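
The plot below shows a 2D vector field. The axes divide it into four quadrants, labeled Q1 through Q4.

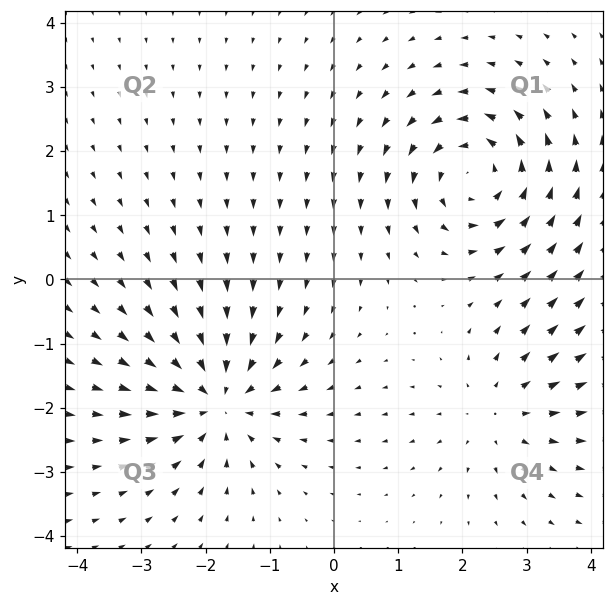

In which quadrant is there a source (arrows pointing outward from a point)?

The source sits at approximately (2.6, -2.1), which lies in quadrant Q4. The divergence there is about +3, positive as expected for a source.

Q4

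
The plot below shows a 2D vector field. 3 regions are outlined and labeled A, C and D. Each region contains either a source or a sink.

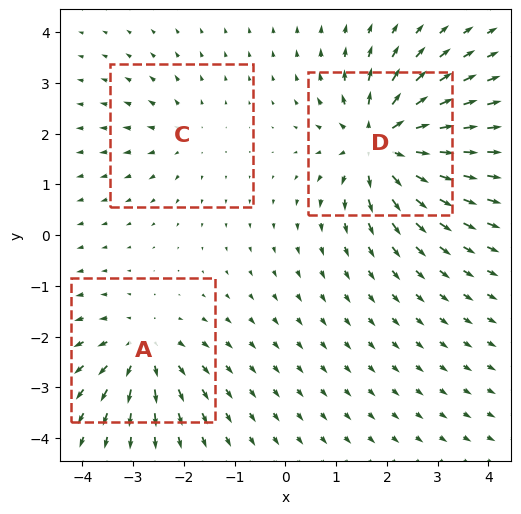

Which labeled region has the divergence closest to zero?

C

Divergence at each region's feature centre — A: about +4, C: about +2, D: about +6. Region C is closest to zero.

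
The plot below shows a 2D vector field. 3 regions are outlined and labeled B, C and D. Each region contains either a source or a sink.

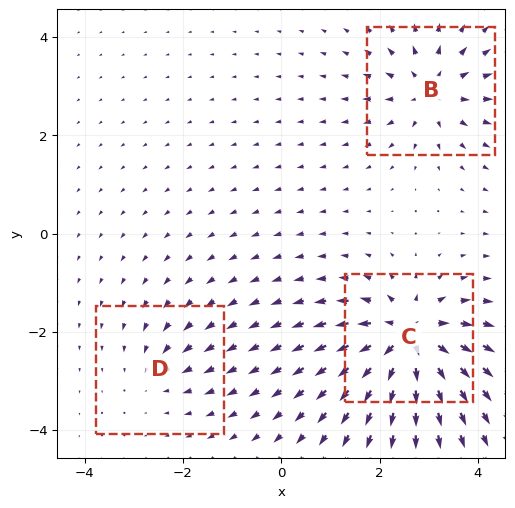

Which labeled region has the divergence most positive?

Divergence at each region's feature centre — B: about +4, C: about +7, D: about -2. Region C is most positive.

C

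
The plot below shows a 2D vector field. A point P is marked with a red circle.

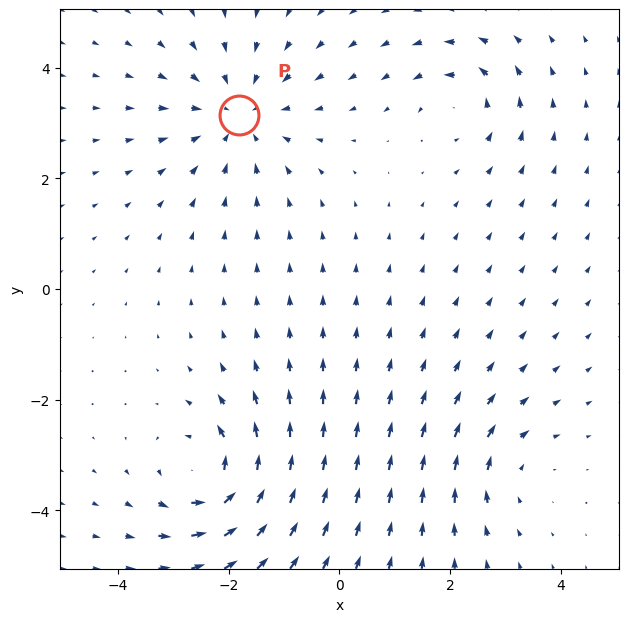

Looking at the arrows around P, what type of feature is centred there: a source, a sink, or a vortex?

sink

At P (-1.8, 3.1) the arrows converge inward. Divergence about -4, curl ≈0 — negative divergence with near-zero curl is a sink.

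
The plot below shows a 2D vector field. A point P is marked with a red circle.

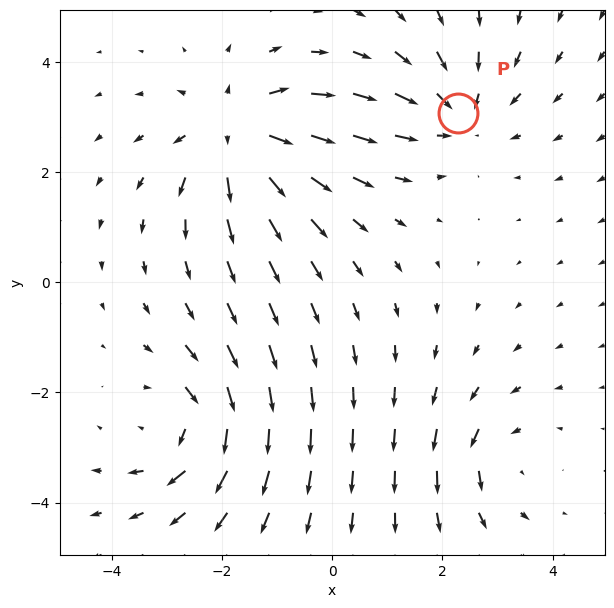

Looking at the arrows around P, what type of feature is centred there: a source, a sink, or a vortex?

sink

At P (2.3, 3.1) the arrows converge inward. Divergence about -4, curl ≈0 — negative divergence with near-zero curl is a sink.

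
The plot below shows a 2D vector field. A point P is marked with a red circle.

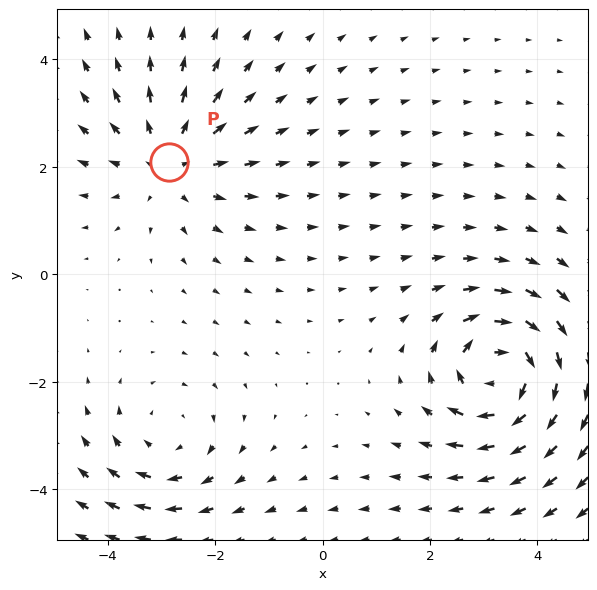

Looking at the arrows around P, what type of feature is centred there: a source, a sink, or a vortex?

At P (-2.9, 2.1) the arrows spread outward. Divergence about +3, curl ≈0 — positive divergence with near-zero curl is a source.

source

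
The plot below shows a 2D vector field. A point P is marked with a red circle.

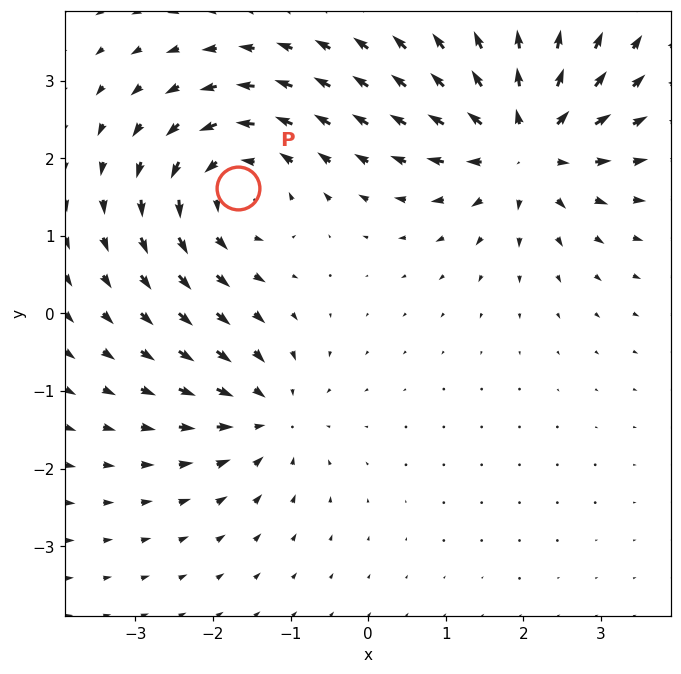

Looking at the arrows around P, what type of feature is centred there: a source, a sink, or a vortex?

vortex

At P (-1.7, 1.6) the arrows circulate counterclockwise. Divergence ≈0, curl about +5 — near-zero divergence with nonzero curl is a vortex.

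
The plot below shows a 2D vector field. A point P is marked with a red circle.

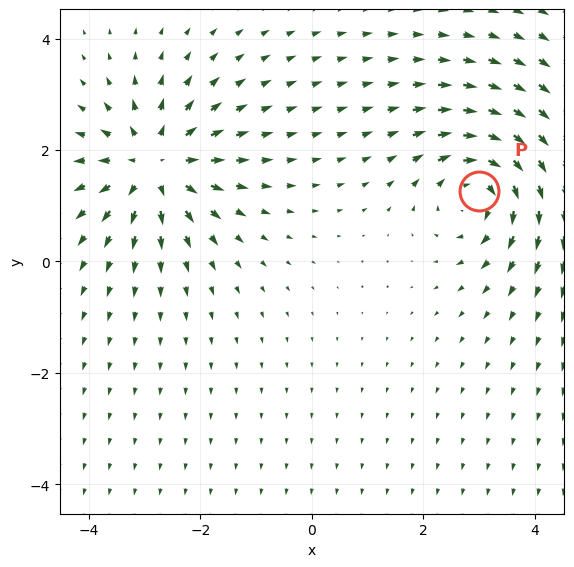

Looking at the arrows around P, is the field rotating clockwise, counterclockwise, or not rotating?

Near P at (3.0, 1.3) the arrows circulate clockwise. The curl (z-component) there is about -5; negative curl means clockwise rotation.

clockwise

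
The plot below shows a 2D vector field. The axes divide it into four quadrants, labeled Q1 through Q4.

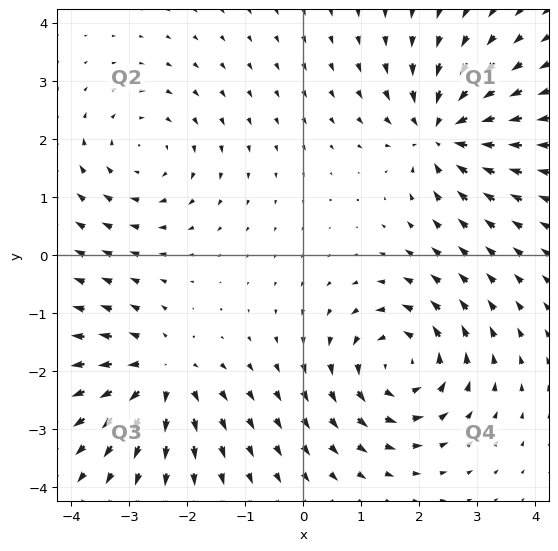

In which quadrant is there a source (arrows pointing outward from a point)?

The source sits at approximately (-2.5, -2.1), which lies in quadrant Q3. The divergence there is about +4, positive as expected for a source.

Q3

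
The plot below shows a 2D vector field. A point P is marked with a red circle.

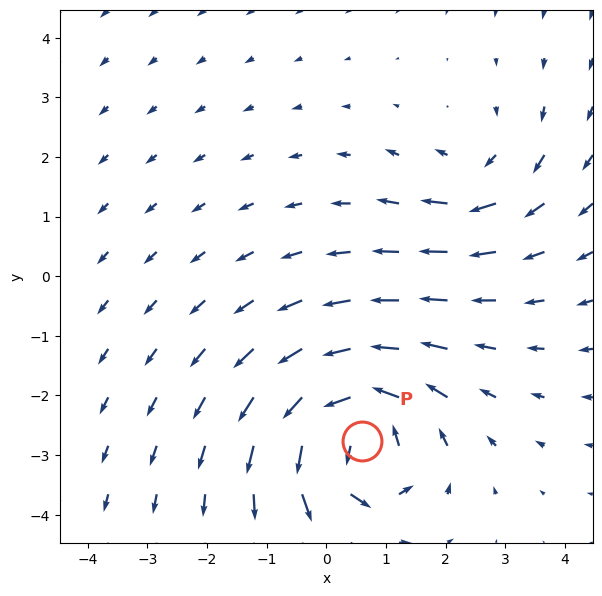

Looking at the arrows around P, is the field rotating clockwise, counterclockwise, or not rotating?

Near P at (0.6, -2.8) the arrows circulate counterclockwise. The curl (z-component) there is about +6; positive curl means counterclockwise rotation.

counterclockwise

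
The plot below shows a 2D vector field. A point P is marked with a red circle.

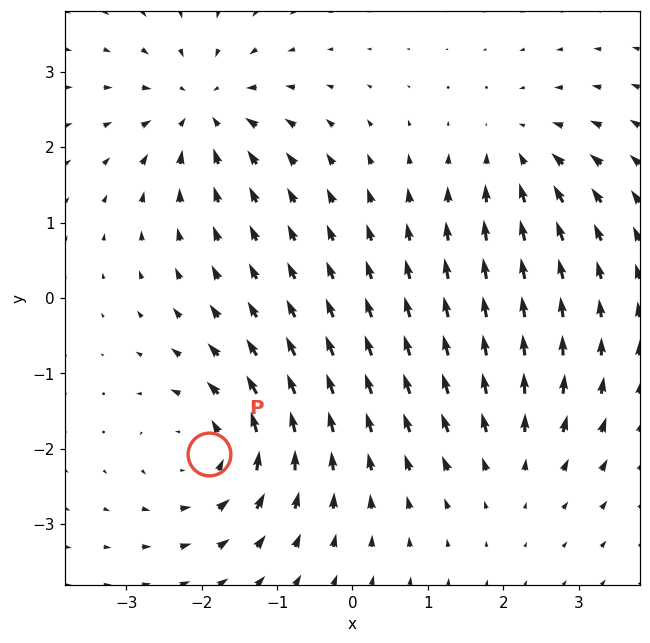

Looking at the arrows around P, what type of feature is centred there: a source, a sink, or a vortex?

At P (-1.9, -2.1) the arrows circulate counterclockwise. Divergence ≈0, curl about +5 — near-zero divergence with nonzero curl is a vortex.

vortex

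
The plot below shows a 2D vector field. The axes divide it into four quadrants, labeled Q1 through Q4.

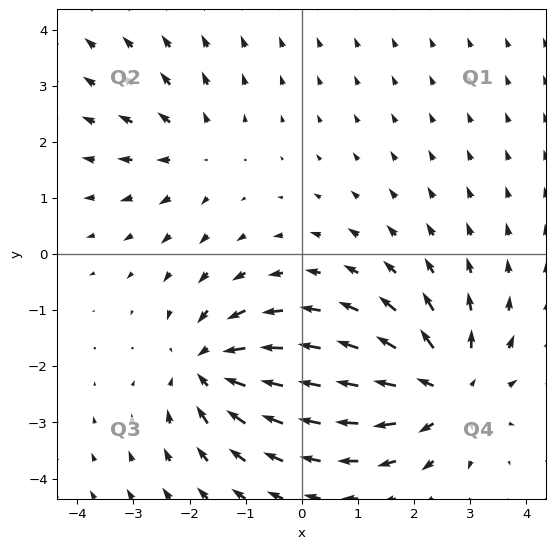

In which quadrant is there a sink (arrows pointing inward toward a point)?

The sink sits at approximately (-1.6, -2.0), which lies in quadrant Q3. The divergence there is about -5, negative as expected for a sink.

Q3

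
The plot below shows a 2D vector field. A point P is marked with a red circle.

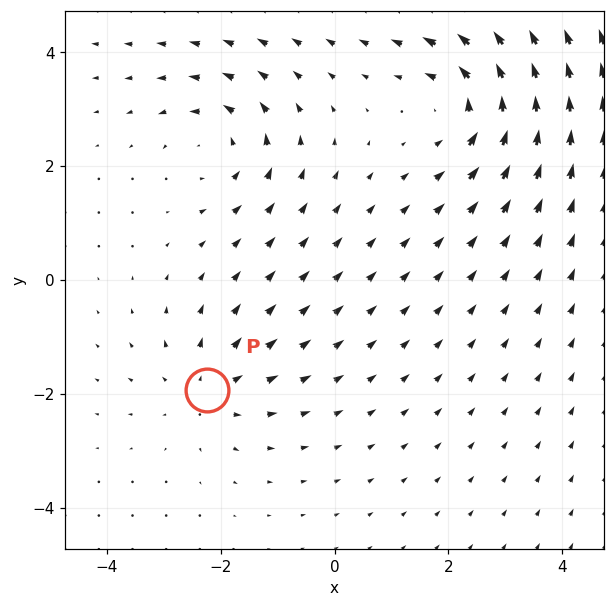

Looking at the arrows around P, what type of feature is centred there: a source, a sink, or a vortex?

source

At P (-2.2, -1.9) the arrows spread outward. Divergence about +3, curl ≈0 — positive divergence with near-zero curl is a source.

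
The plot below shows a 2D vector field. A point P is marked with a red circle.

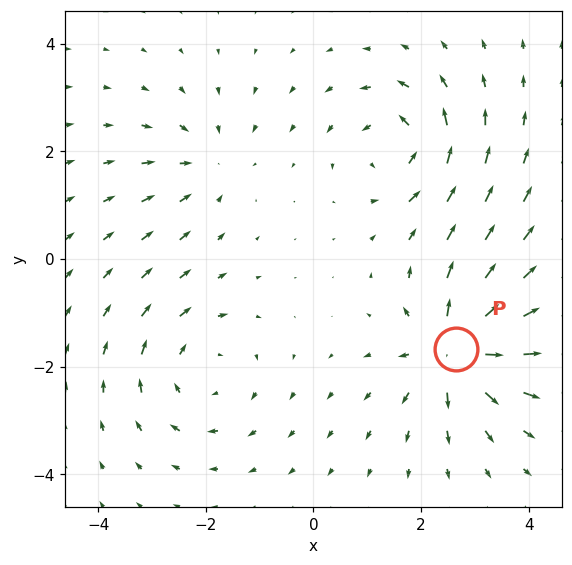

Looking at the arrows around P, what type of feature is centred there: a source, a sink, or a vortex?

At P (2.7, -1.7) the arrows spread outward. Divergence about +7, curl ≈0 — positive divergence with near-zero curl is a source.

source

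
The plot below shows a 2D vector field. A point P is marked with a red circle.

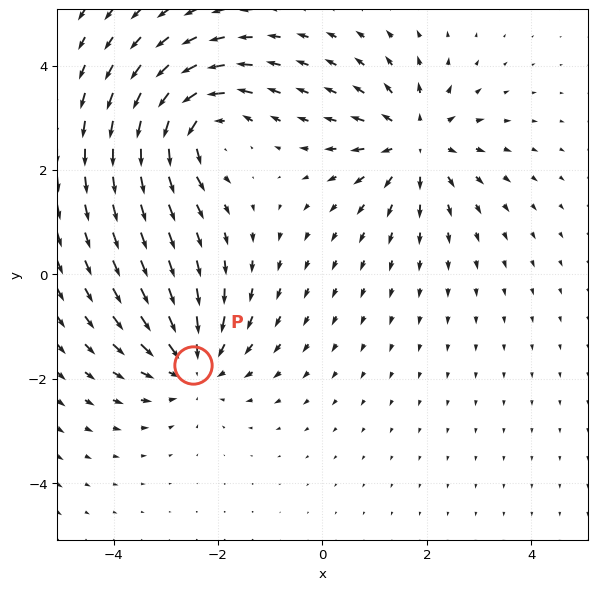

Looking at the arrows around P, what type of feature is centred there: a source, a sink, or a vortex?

sink

At P (-2.5, -1.7) the arrows converge inward. Divergence about -3, curl ≈0 — negative divergence with near-zero curl is a sink.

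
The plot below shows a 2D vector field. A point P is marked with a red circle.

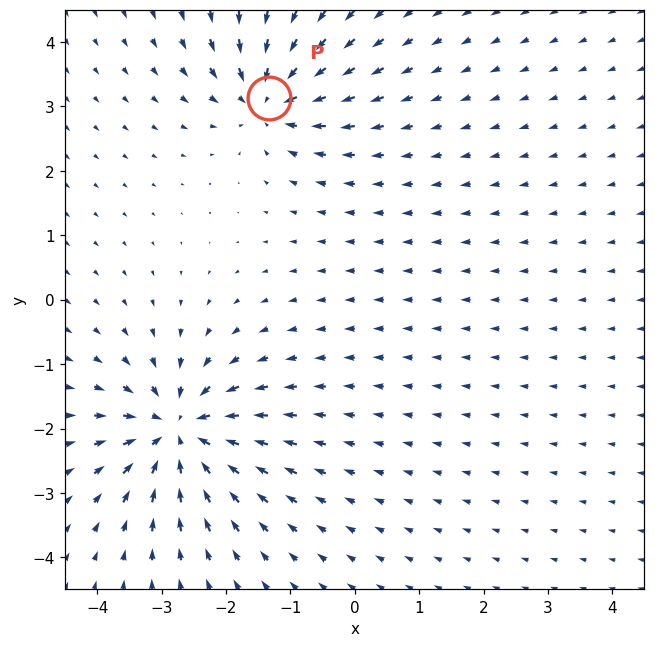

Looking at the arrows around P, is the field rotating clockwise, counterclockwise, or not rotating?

Near P at (-1.3, 3.1) the arrows show no circulation. The curl there is ≈0.

not rotating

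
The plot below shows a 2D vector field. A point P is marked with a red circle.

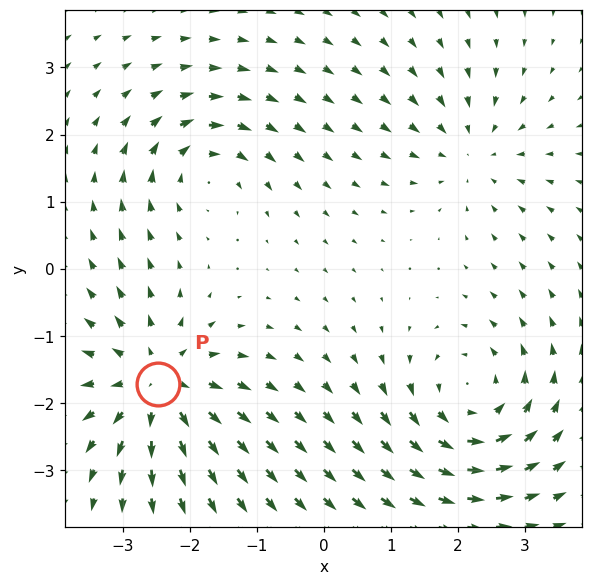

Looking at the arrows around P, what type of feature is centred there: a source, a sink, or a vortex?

At P (-2.5, -1.7) the arrows spread outward. Divergence about +6, curl ≈0 — positive divergence with near-zero curl is a source.

source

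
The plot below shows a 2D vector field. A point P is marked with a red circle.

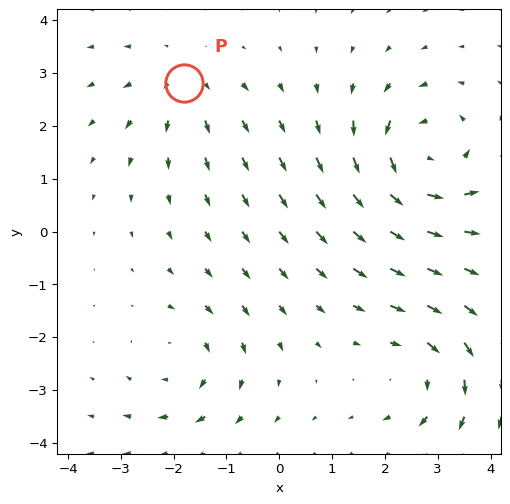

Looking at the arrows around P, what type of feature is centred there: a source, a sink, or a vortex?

At P (-1.8, 2.8) the arrows spread outward. Divergence about +3, curl ≈0 — positive divergence with near-zero curl is a source.

source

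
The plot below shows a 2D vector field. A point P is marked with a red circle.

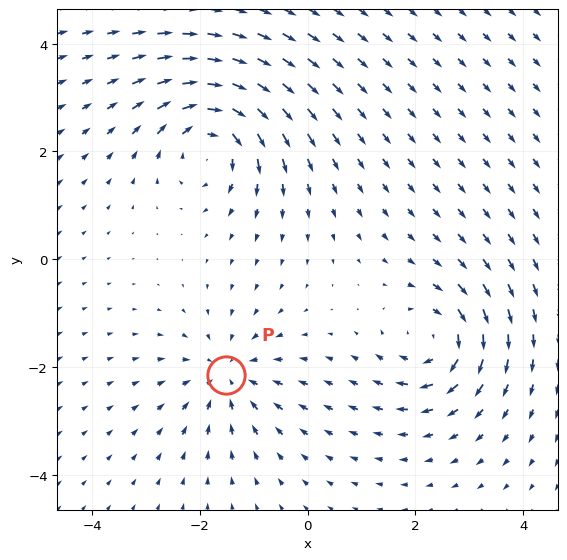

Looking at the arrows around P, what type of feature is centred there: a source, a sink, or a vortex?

At P (-1.5, -2.2) the arrows converge inward. Divergence about -4, curl ≈0 — negative divergence with near-zero curl is a sink.

sink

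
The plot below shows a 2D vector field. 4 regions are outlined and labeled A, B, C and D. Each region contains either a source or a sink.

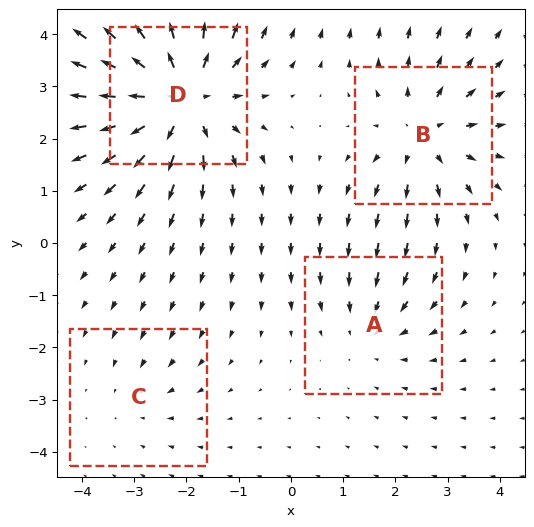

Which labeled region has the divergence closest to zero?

Divergence at each region's feature centre — A: about -3, B: about +4, C: about -2, D: about +7. Region C is closest to zero.

C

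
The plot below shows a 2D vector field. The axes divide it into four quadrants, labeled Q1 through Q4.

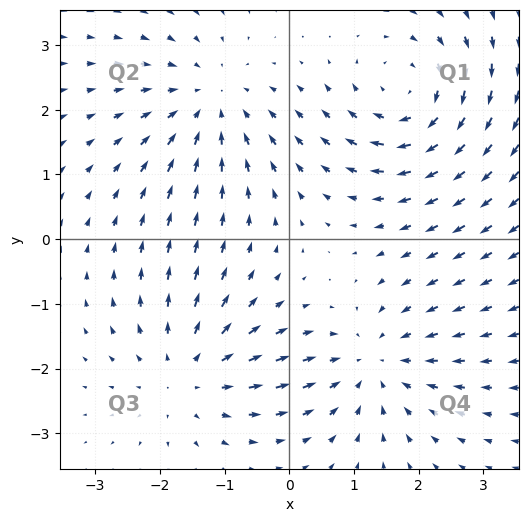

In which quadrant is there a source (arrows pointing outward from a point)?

Q3

The source sits at approximately (-1.5, -2.1), which lies in quadrant Q3. The divergence there is about +4, positive as expected for a source.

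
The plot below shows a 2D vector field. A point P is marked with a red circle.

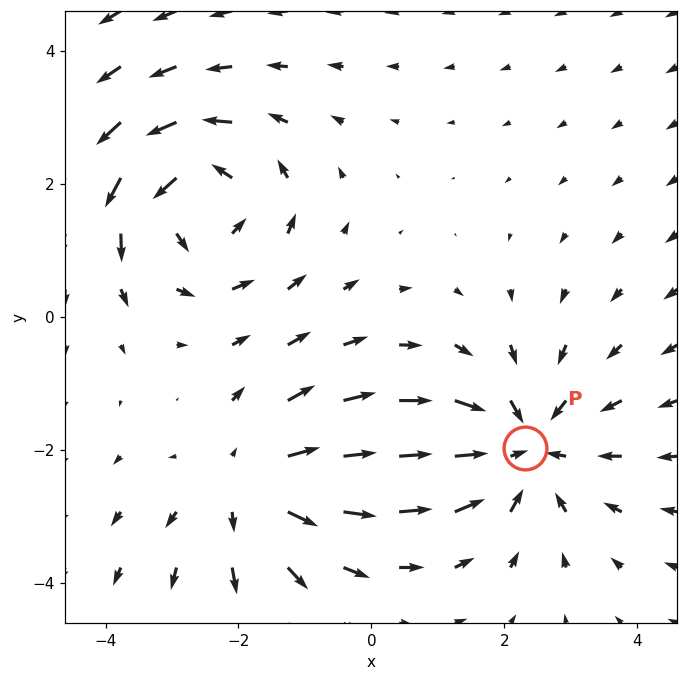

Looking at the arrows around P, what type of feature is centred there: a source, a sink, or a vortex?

sink

At P (2.3, -2.0) the arrows converge inward. Divergence about -4, curl ≈0 — negative divergence with near-zero curl is a sink.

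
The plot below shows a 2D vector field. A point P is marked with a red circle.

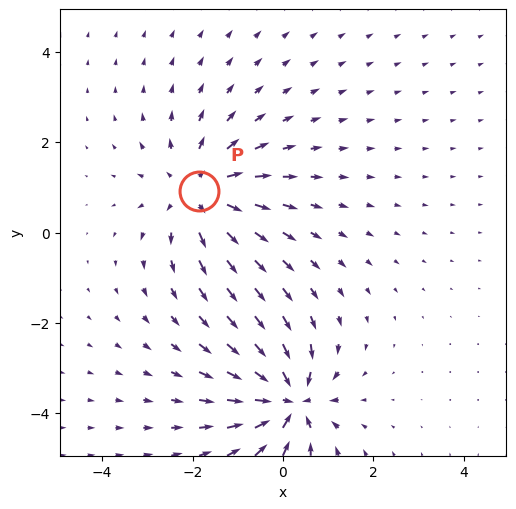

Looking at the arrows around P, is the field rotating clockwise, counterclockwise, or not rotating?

not rotating

Near P at (-1.9, 0.9) the arrows show no circulation. The curl there is ≈0.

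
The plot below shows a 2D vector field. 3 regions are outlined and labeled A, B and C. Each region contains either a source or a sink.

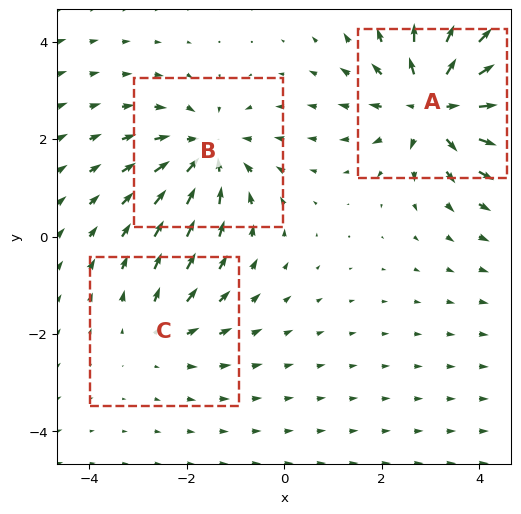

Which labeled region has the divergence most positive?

Divergence at each region's feature centre — A: about +5, B: about -3, C: about +2. Region A is most positive.

A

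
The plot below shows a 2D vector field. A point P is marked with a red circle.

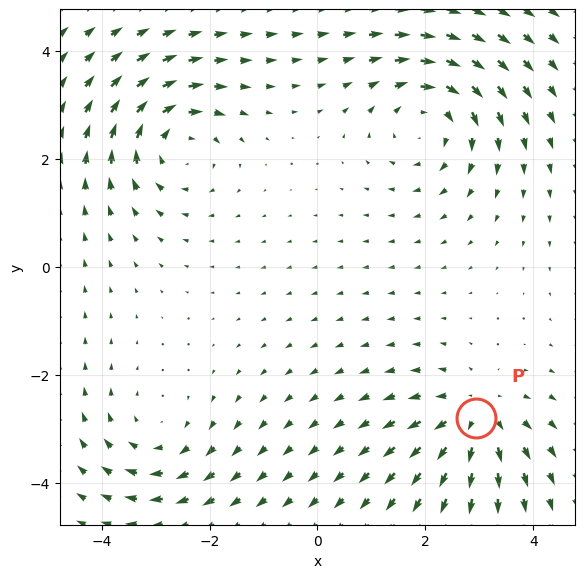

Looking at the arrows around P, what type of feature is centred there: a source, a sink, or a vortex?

At P (2.9, -2.8) the arrows spread outward. Divergence about +4, curl ≈0 — positive divergence with near-zero curl is a source.

source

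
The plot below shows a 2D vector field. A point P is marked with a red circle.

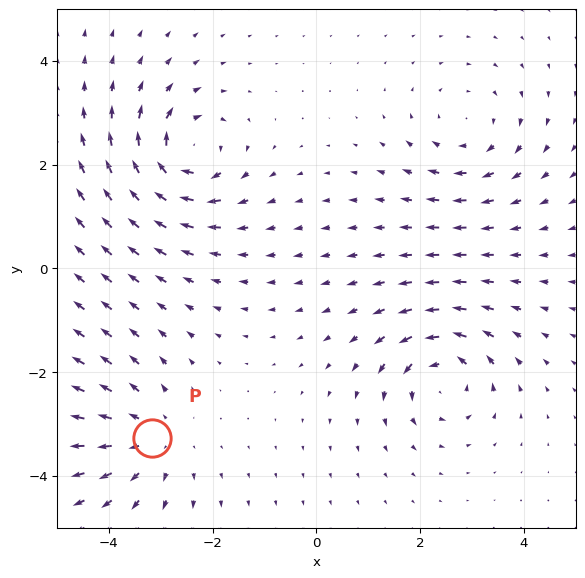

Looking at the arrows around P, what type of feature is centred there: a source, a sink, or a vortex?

source

At P (-3.2, -3.3) the arrows spread outward. Divergence about +3, curl ≈0 — positive divergence with near-zero curl is a source.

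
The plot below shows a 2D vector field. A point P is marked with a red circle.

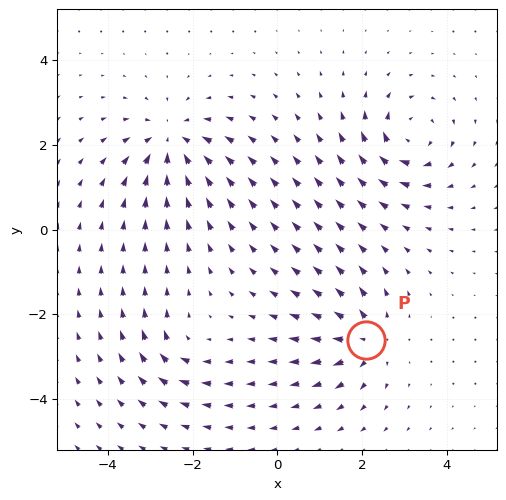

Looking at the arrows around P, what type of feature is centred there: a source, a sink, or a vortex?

source

At P (2.1, -2.6) the arrows spread outward. Divergence about +6, curl ≈0 — positive divergence with near-zero curl is a source.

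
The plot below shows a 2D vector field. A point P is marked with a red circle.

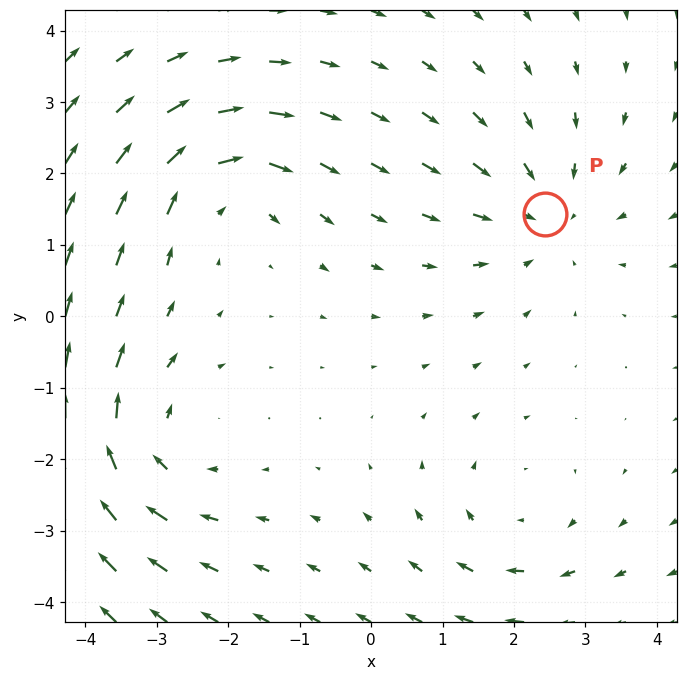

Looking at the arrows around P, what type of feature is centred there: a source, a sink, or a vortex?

sink

At P (2.4, 1.4) the arrows converge inward. Divergence about -3, curl ≈0 — negative divergence with near-zero curl is a sink.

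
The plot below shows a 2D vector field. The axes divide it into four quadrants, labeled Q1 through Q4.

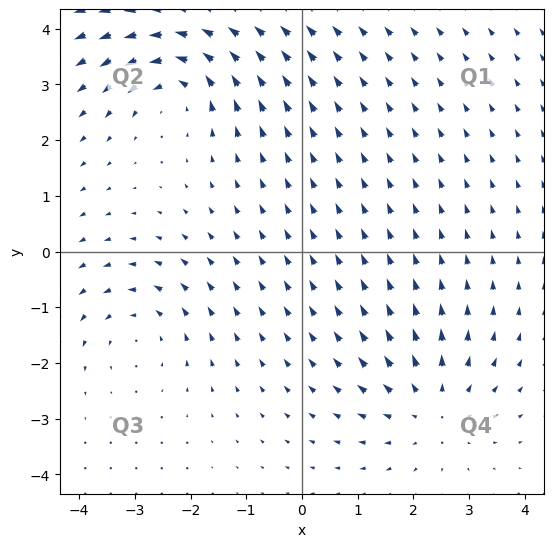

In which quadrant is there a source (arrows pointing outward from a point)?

Q4

The source sits at approximately (2.3, -2.8), which lies in quadrant Q4. The divergence there is about +4, positive as expected for a source.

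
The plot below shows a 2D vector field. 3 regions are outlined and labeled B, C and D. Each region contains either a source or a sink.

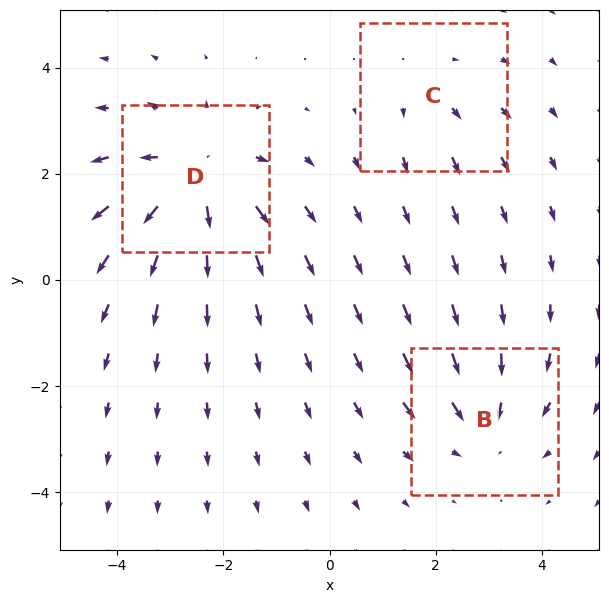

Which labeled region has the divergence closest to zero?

Divergence at each region's feature centre — B: about -3, C: about +2, D: about +5. Region C is closest to zero.

C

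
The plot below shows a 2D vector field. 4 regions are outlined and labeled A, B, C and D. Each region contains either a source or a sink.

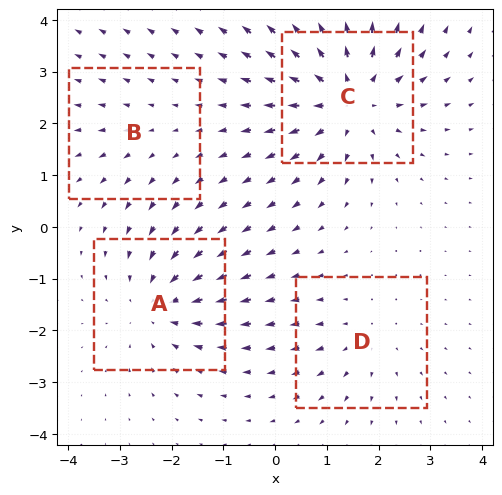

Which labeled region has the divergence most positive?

C

Divergence at each region's feature centre — A: about -4, B: about +2, C: about +6, D: about +3. Region C is most positive.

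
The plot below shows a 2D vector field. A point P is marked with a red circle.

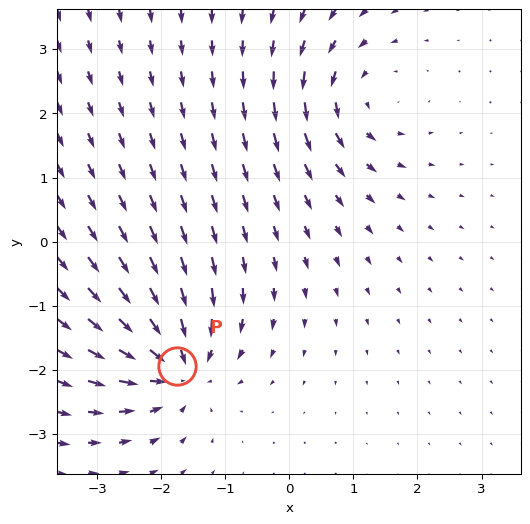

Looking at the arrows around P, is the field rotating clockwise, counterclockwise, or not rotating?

Near P at (-1.7, -1.9) the arrows show no circulation. The curl there is ≈0.

not rotating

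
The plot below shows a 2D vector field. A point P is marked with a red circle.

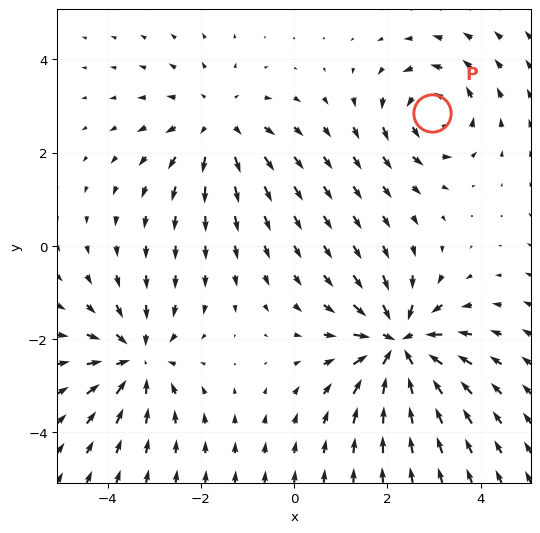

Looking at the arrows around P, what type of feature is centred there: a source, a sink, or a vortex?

vortex

At P (3.0, 2.9) the arrows circulate counterclockwise. Divergence ≈0, curl about +4 — near-zero divergence with nonzero curl is a vortex.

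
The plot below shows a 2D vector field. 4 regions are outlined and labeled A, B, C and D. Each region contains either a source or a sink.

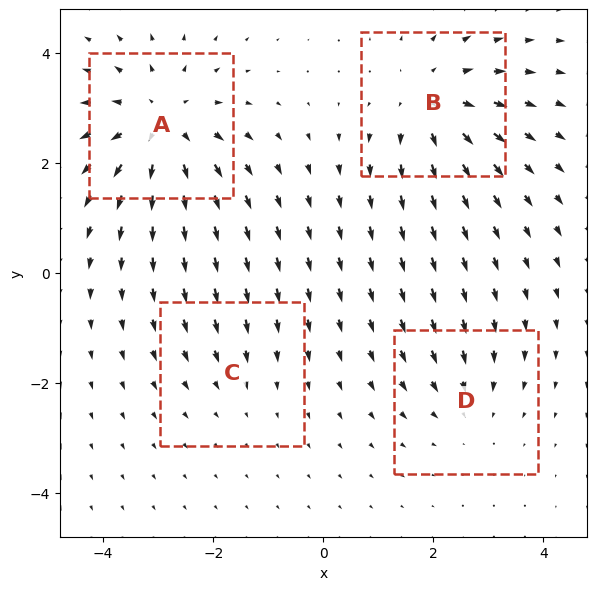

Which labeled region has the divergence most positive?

Divergence at each region's feature centre — A: about +6, B: about +5, C: about -2, D: about -3. Region A is most positive.

A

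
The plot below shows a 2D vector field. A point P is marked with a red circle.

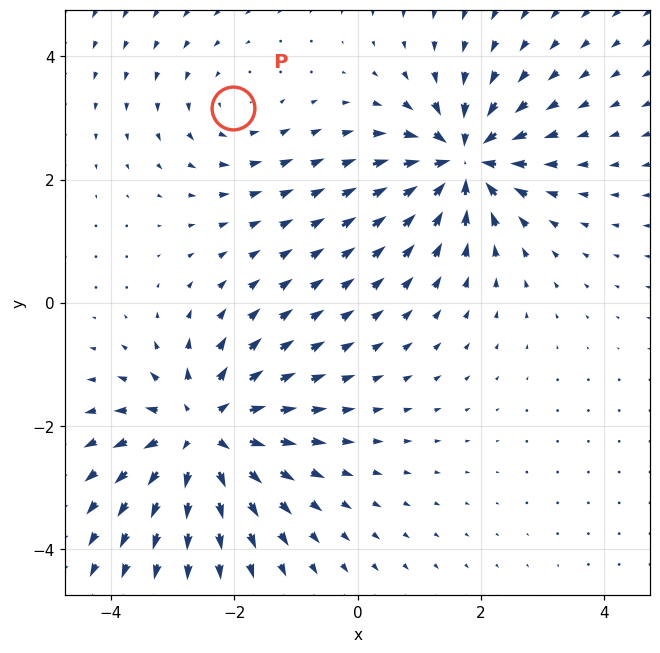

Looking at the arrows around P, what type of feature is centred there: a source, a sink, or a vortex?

At P (-2.0, 3.2) the arrows circulate counterclockwise. Divergence ≈0, curl about +2 — near-zero divergence with nonzero curl is a vortex.

vortex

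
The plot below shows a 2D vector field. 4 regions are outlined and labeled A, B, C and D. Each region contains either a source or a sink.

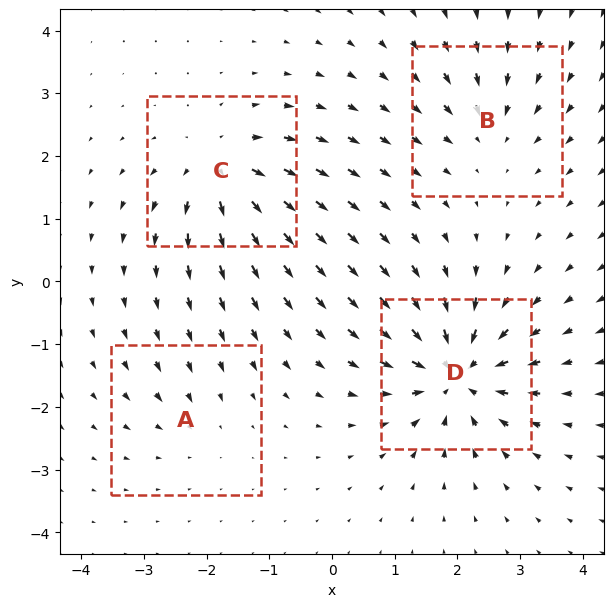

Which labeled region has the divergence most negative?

Divergence at each region's feature centre — A: about -3, B: about -4, C: about +6, D: about -8. Region D is most negative.

D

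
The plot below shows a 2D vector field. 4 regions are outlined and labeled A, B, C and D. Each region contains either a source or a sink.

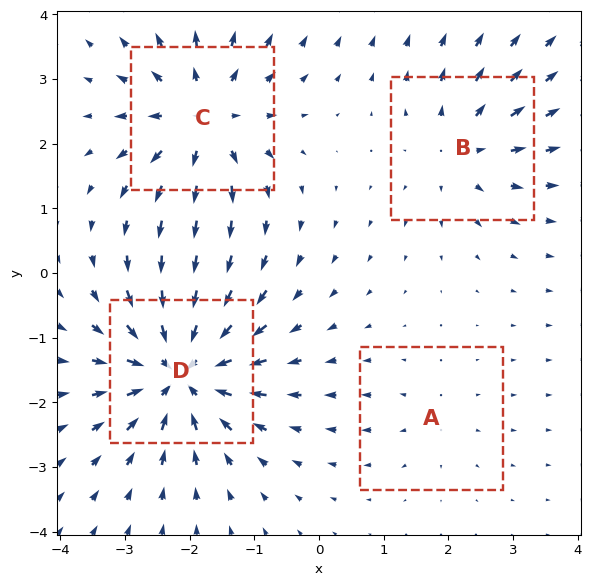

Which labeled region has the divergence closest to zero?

Divergence at each region's feature centre — A: about +2, B: about +4, C: about +6, D: about -8. Region A is closest to zero.

A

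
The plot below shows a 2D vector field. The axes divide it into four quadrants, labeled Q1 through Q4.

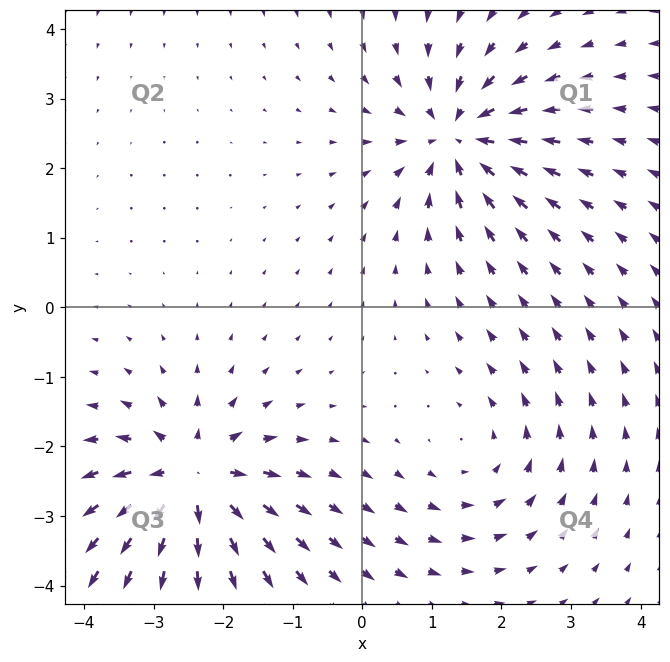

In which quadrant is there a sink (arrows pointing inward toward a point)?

The sink sits at approximately (1.4, 2.4), which lies in quadrant Q1. The divergence there is about -5, negative as expected for a sink.

Q1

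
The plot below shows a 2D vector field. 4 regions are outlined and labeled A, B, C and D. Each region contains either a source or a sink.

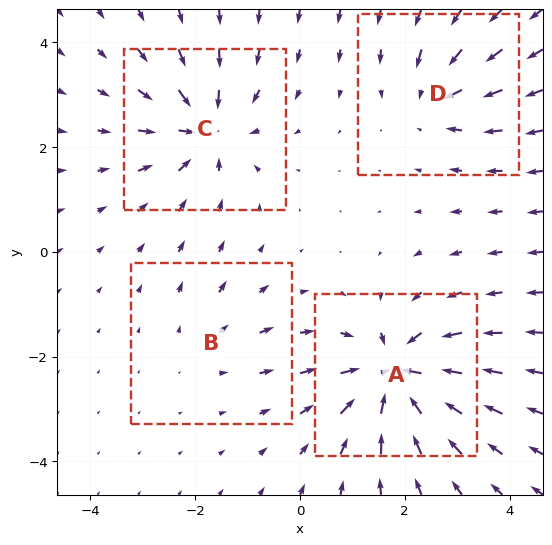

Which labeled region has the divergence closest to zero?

B

Divergence at each region's feature centre — A: about -8, B: about +2, C: about -6, D: about -4. Region B is closest to zero.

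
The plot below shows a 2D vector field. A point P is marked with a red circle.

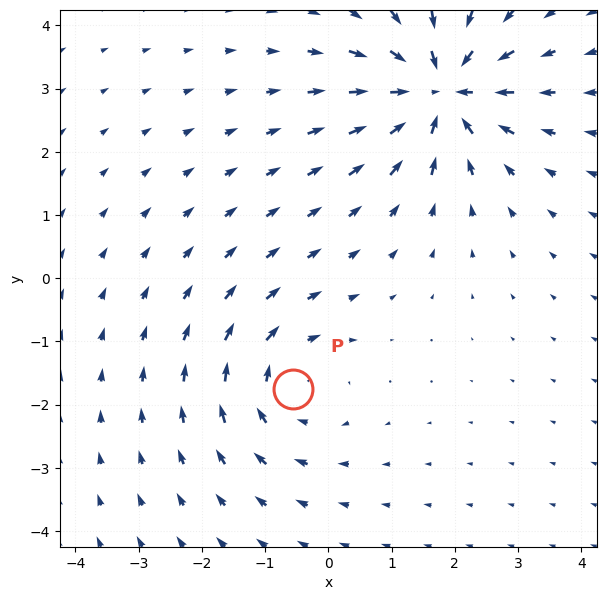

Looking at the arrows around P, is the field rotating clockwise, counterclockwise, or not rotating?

clockwise

Near P at (-0.6, -1.8) the arrows circulate clockwise. The curl (z-component) there is about -3; negative curl means clockwise rotation.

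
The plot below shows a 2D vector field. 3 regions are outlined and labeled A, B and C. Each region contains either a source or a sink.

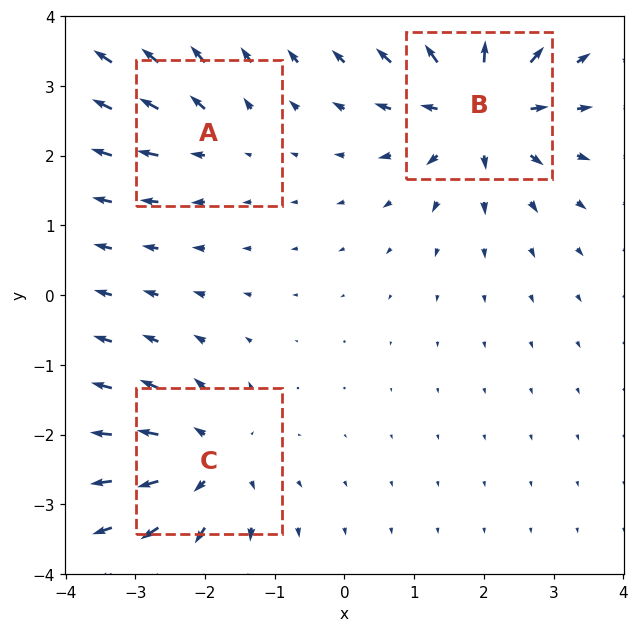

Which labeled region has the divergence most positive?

Divergence at each region's feature centre — A: about +3, B: about +6, C: about +4. Region B is most positive.

B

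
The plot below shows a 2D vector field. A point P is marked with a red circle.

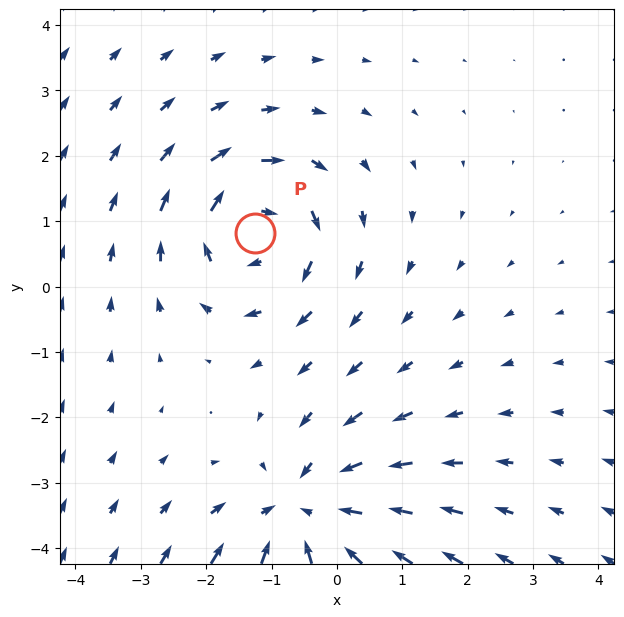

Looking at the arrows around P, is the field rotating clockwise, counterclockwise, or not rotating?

clockwise

Near P at (-1.3, 0.8) the arrows circulate clockwise. The curl (z-component) there is about -3; negative curl means clockwise rotation.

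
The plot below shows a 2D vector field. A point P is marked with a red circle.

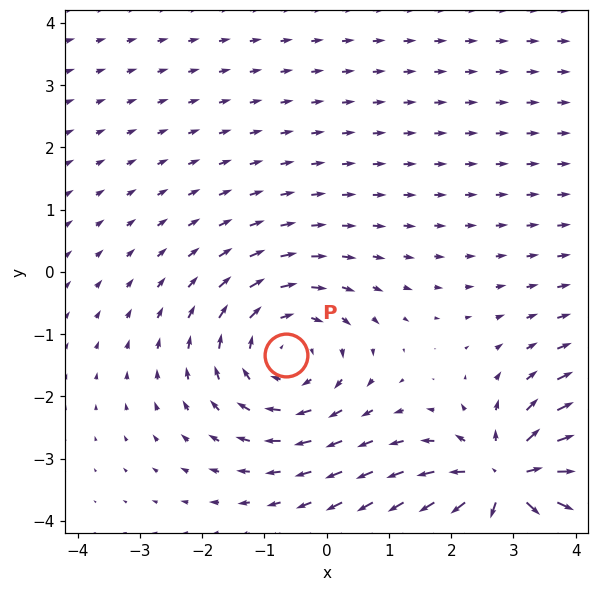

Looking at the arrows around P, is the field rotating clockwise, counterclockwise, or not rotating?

clockwise

Near P at (-0.7, -1.3) the arrows circulate clockwise. The curl (z-component) there is about -3; negative curl means clockwise rotation.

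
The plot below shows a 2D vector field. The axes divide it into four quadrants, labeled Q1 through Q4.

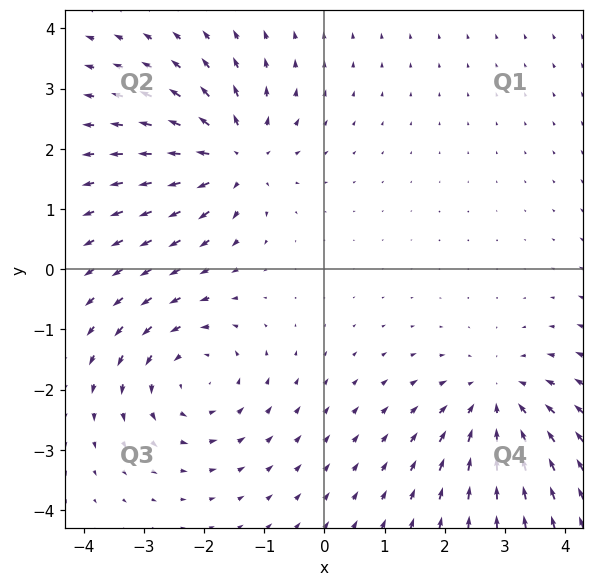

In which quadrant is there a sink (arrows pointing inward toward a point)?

Q4

The sink sits at approximately (2.9, -2.2), which lies in quadrant Q4. The divergence there is about -3, negative as expected for a sink.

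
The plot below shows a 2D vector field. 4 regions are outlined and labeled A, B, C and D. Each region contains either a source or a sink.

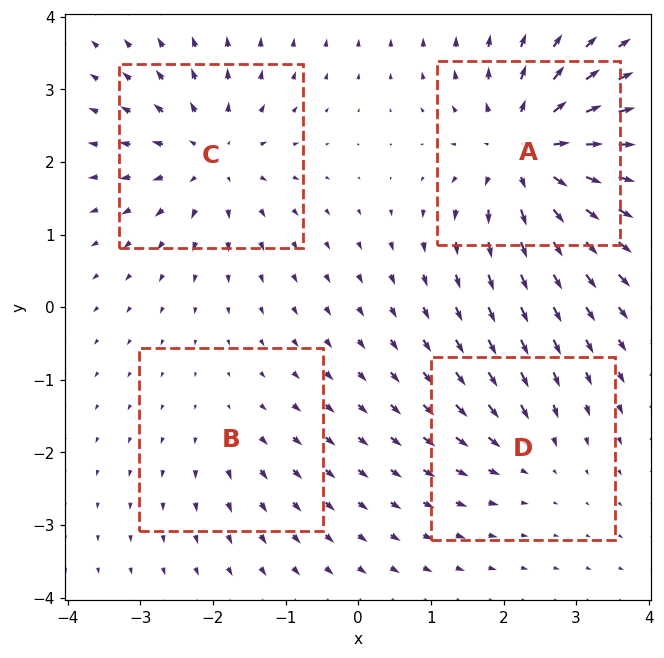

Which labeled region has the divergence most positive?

Divergence at each region's feature centre — A: about +8, B: about +2, C: about +6, D: about -4. Region A is most positive.

A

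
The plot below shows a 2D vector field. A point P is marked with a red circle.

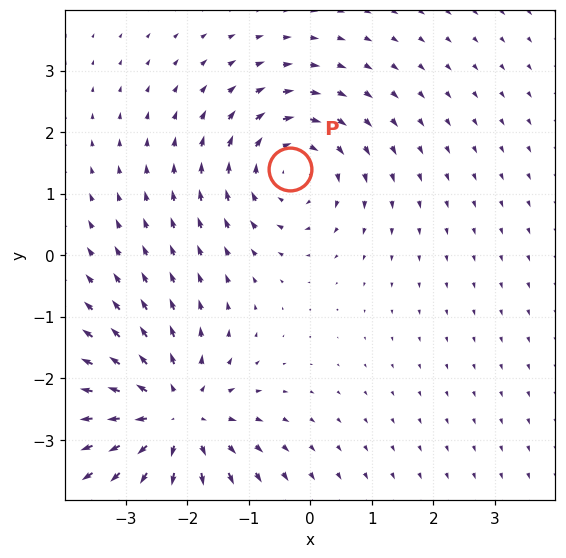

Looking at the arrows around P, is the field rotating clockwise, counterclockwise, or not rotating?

clockwise

Near P at (-0.3, 1.4) the arrows circulate clockwise. The curl (z-component) there is about -4; negative curl means clockwise rotation.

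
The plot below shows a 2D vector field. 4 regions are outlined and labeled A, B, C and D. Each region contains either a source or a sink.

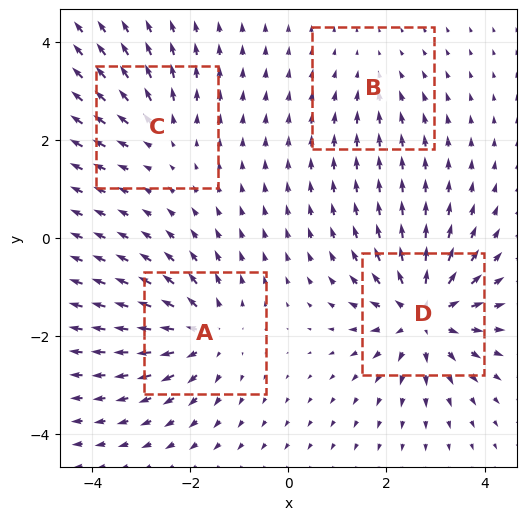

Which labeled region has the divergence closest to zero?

Divergence at each region's feature centre — A: about +5, B: about -2, C: about +3, D: about +7. Region B is closest to zero.

B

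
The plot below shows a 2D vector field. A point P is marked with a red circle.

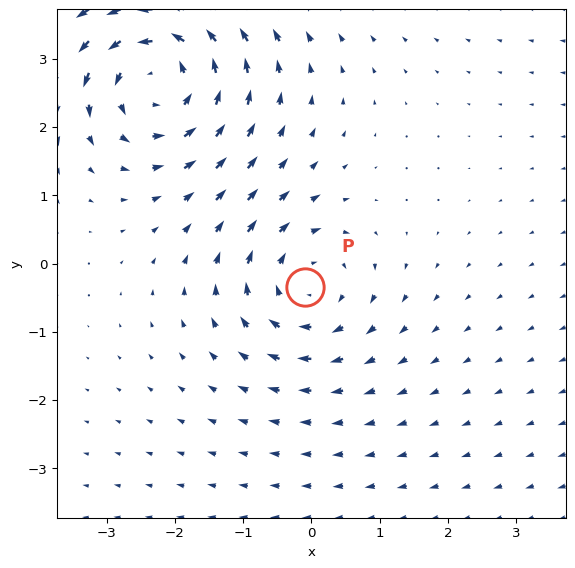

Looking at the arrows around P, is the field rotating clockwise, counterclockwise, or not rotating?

clockwise

Near P at (-0.1, -0.3) the arrows circulate clockwise. The curl (z-component) there is about -4; negative curl means clockwise rotation.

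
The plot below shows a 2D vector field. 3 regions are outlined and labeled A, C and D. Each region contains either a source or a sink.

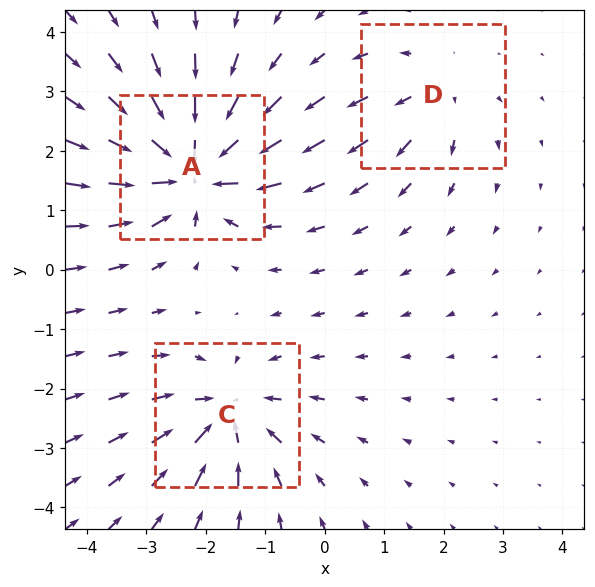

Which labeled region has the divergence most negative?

A

Divergence at each region's feature centre — A: about -6, C: about -4, D: about +2. Region A is most negative.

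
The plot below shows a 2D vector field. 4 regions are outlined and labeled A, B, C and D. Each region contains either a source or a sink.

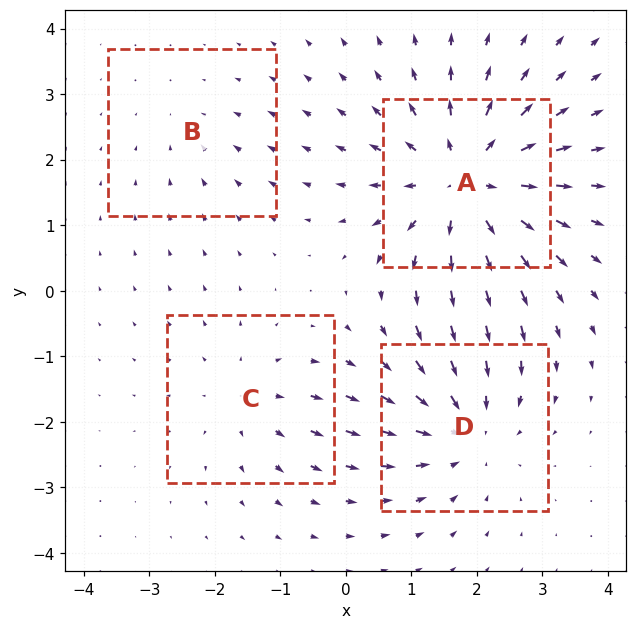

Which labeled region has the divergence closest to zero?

Divergence at each region's feature centre — A: about +6, B: about -2, C: about +3, D: about -4. Region B is closest to zero.

B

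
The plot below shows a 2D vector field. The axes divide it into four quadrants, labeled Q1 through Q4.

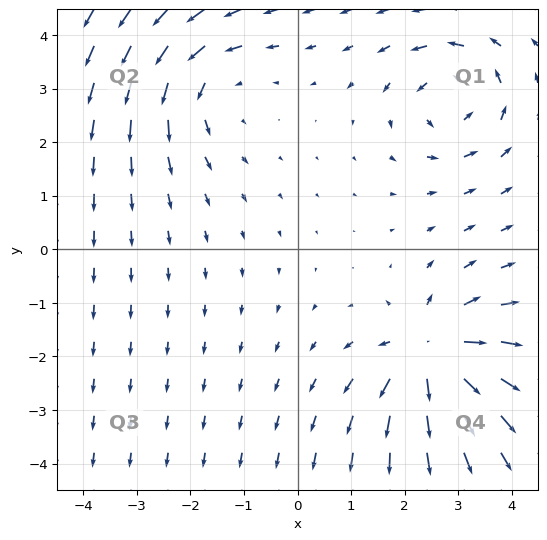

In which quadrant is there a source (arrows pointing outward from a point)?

The source sits at approximately (2.5, -1.9), which lies in quadrant Q4. The divergence there is about +5, positive as expected for a source.

Q4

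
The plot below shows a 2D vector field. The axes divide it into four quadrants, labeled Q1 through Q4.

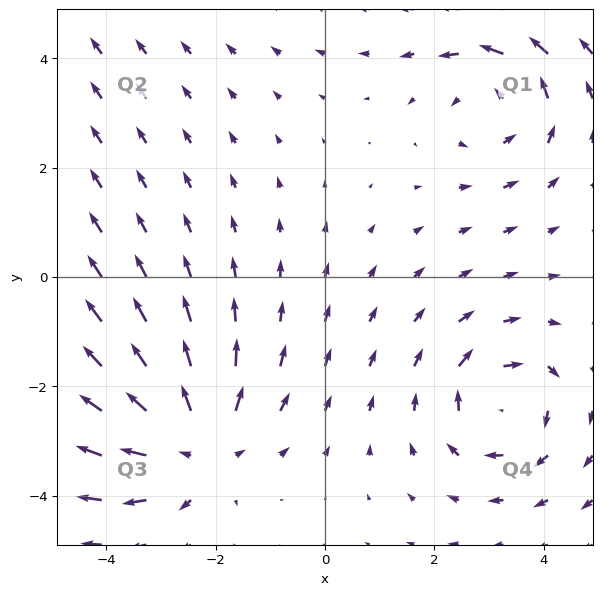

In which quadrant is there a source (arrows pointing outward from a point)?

Q3

The source sits at approximately (-2.4, -3.1), which lies in quadrant Q3. The divergence there is about +3, positive as expected for a source.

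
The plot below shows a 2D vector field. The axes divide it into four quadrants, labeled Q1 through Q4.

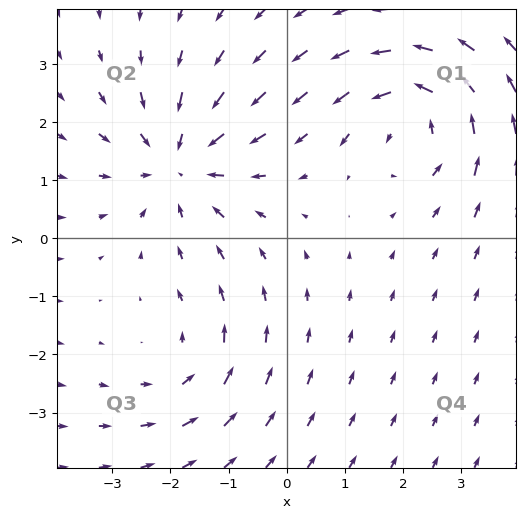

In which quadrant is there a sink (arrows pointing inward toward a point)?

The sink sits at approximately (-1.8, 1.3), which lies in quadrant Q2. The divergence there is about -4, negative as expected for a sink.

Q2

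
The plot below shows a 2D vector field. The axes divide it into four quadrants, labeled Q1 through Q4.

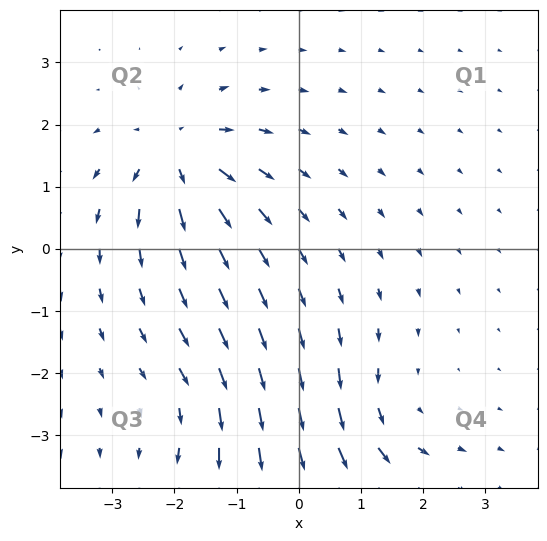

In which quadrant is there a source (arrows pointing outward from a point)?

The source sits at approximately (-2.0, 1.5), which lies in quadrant Q2. The divergence there is about +6, positive as expected for a source.

Q2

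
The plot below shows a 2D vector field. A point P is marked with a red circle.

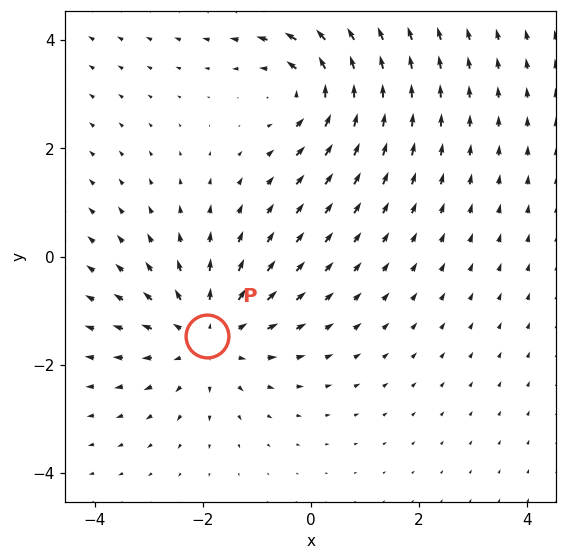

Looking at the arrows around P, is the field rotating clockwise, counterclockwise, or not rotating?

not rotating

Near P at (-1.9, -1.5) the arrows show no circulation. The curl there is ≈0.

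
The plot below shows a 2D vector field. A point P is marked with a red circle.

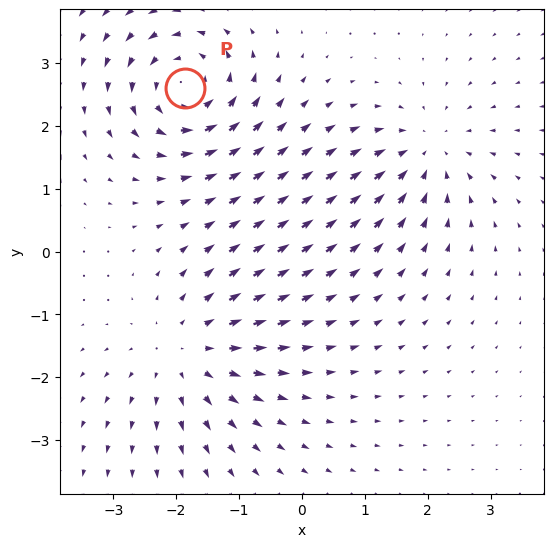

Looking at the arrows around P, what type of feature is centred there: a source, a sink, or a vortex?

At P (-1.9, 2.6) the arrows circulate counterclockwise. Divergence ≈0, curl about +6 — near-zero divergence with nonzero curl is a vortex.

vortex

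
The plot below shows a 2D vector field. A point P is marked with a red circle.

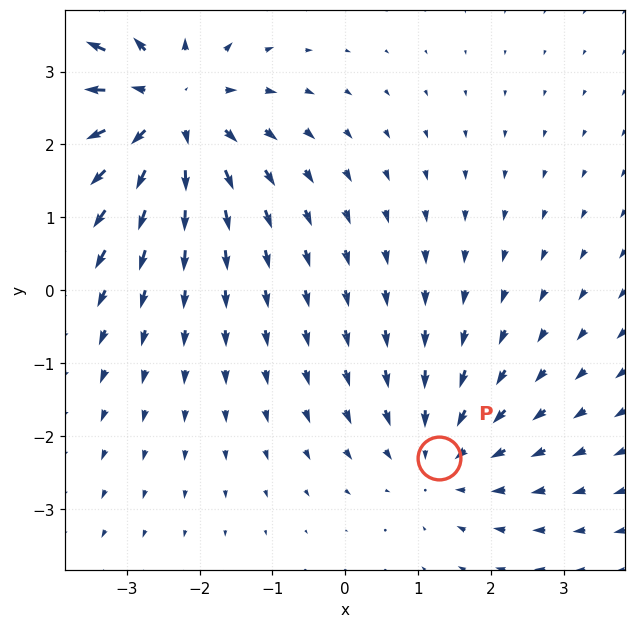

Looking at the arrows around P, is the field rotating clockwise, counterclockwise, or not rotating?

not rotating

Near P at (1.3, -2.3) the arrows show no circulation. The curl there is ≈0.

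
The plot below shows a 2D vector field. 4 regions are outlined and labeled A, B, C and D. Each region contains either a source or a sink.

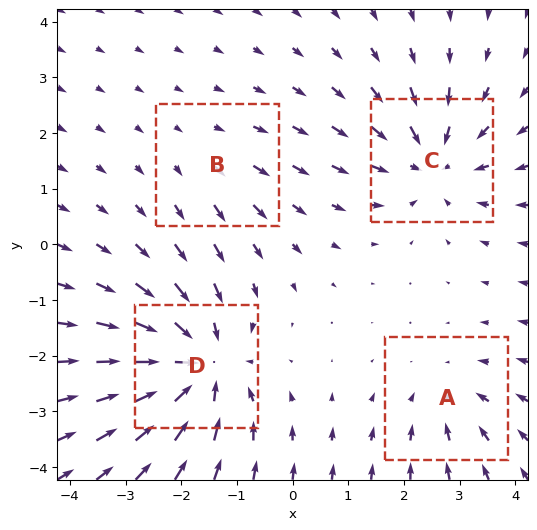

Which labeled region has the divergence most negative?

Divergence at each region's feature centre — A: about -3, B: about +2, C: about -5, D: about -7. Region D is most negative.

D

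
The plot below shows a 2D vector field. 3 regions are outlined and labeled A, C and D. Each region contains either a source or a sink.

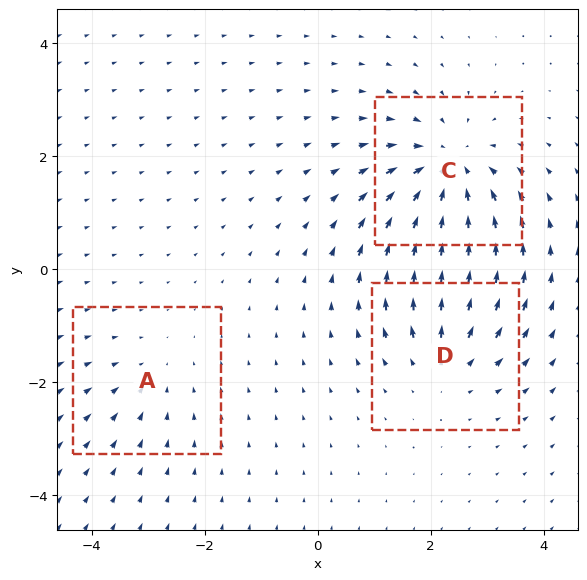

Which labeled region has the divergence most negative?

Divergence at each region's feature centre — A: about -2, C: about -5, D: about +3. Region C is most negative.

C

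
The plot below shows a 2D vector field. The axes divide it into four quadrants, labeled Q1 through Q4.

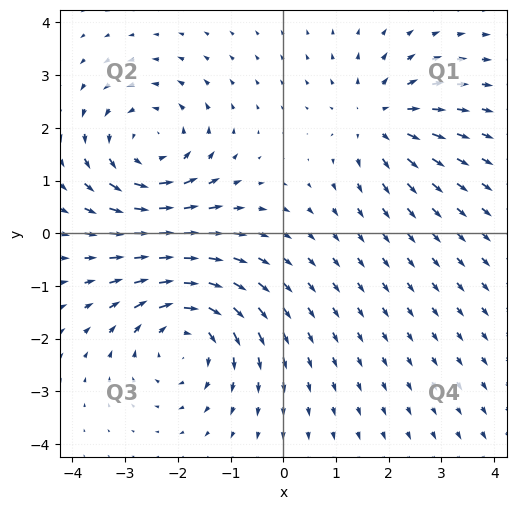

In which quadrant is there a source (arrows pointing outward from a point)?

The source sits at approximately (1.8, 2.2), which lies in quadrant Q1. The divergence there is about +3, positive as expected for a source.

Q1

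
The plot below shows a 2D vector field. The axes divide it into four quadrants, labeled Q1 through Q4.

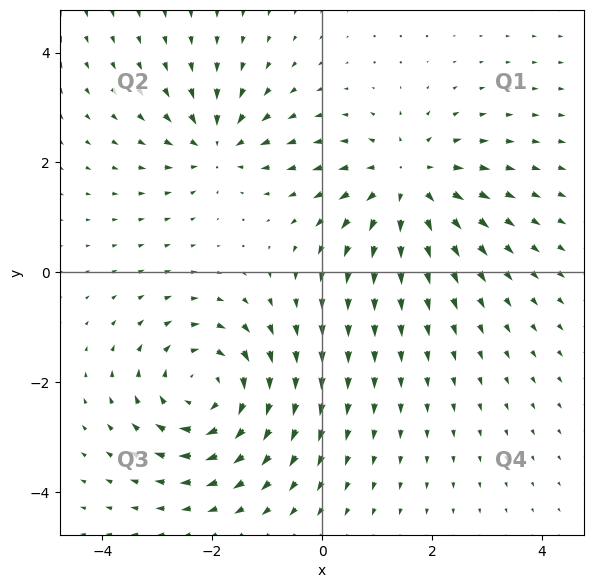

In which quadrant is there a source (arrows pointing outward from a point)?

Q1

The source sits at approximately (1.6, 1.6), which lies in quadrant Q1. The divergence there is about +4, positive as expected for a source.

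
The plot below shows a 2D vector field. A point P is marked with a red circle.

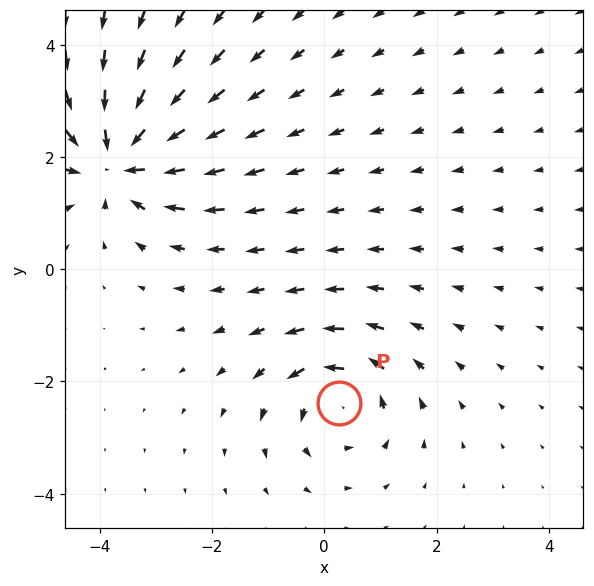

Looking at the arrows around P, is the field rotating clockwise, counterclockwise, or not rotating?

Near P at (0.3, -2.4) the arrows circulate counterclockwise. The curl (z-component) there is about +3; positive curl means counterclockwise rotation.

counterclockwise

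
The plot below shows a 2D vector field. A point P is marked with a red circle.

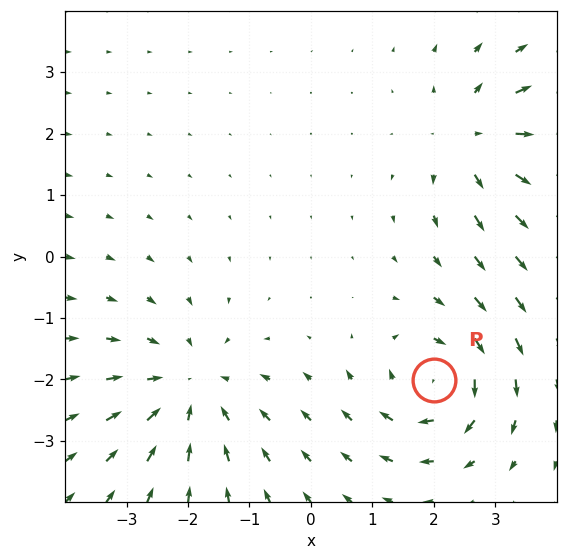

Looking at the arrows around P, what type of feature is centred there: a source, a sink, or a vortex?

vortex

At P (2.0, -2.0) the arrows circulate clockwise. Divergence ≈0, curl about -5 — near-zero divergence with nonzero curl is a vortex.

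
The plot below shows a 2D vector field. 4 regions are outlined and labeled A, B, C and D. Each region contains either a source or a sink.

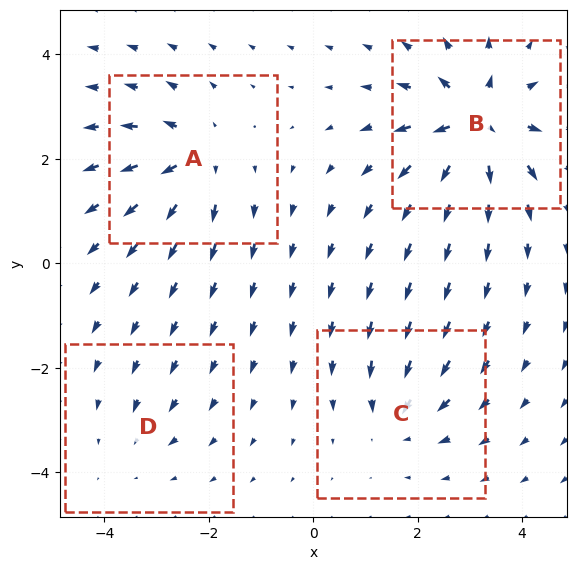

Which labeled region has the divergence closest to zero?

D

Divergence at each region's feature centre — A: about +6, B: about +8, C: about -4, D: about -2. Region D is closest to zero.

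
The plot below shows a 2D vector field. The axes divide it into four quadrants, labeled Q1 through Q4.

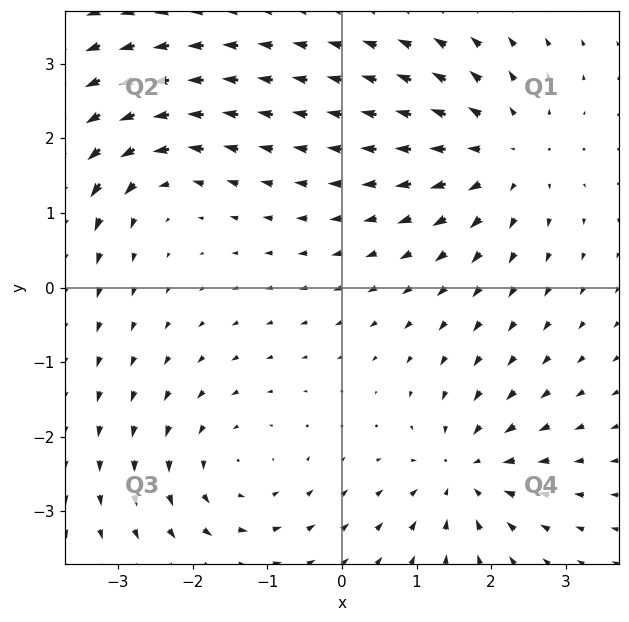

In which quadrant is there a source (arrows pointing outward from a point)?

The source sits at approximately (2.2, 1.8), which lies in quadrant Q1. The divergence there is about +4, positive as expected for a source.

Q1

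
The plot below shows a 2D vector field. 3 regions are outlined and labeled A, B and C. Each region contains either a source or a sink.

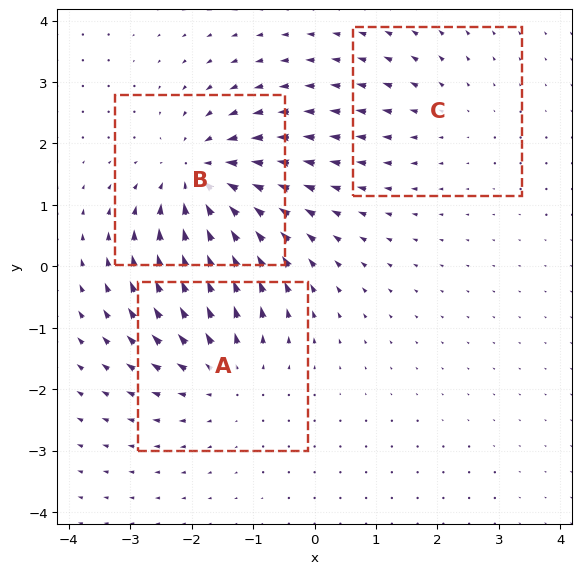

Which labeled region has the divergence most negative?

B

Divergence at each region's feature centre — A: about +3, B: about -4, C: about +2. Region B is most negative.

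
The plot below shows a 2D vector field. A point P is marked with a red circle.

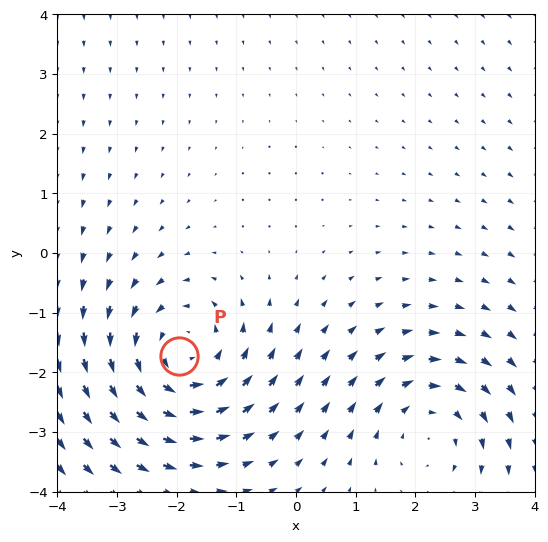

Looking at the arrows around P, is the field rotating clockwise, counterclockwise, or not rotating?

counterclockwise

Near P at (-2.0, -1.7) the arrows circulate counterclockwise. The curl (z-component) there is about +4; positive curl means counterclockwise rotation.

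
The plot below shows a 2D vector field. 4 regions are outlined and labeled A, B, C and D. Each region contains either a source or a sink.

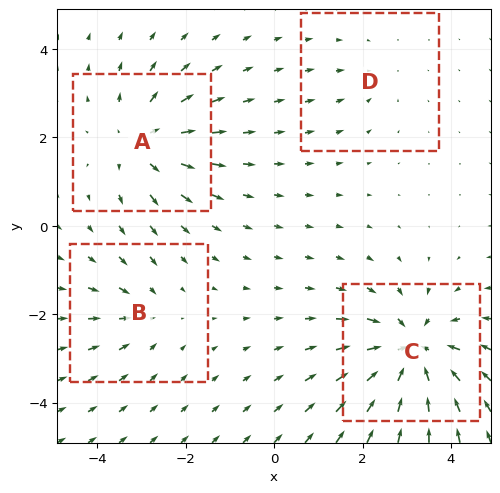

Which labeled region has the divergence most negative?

C

Divergence at each region's feature centre — A: about +5, B: about -3, C: about -7, D: about -2. Region C is most negative.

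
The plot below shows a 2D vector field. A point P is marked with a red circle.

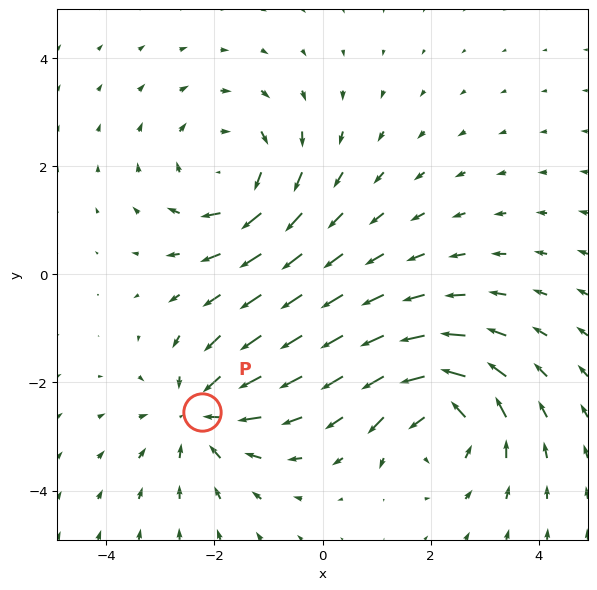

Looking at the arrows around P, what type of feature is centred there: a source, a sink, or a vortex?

At P (-2.2, -2.5) the arrows converge inward. Divergence about -4, curl ≈0 — negative divergence with near-zero curl is a sink.

sink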